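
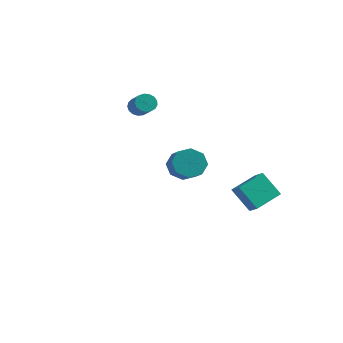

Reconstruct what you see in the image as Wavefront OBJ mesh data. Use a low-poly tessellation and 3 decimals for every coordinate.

v -3.43 3.28 1.953
v -3.074 3.144 1.402
v -2.214 2.424 2.135
v -2.57 2.56 2.687
v -2.943 3.414 1.514
v -2.083 2.695 2.247
v -2.923 3.654 1.726
v -2.063 2.934 2.459
v -3.02 3.808 1.99
v -2.159 3.088 2.723
v -3.21 3.841 2.246
v -2.35 3.121 2.979
v -3.451 3.745 2.435
v -2.591 3.026 3.168
v -3.687 3.543 2.513
v -2.827 2.823 3.247
v -3.864 3.281 2.464
v -3.004 2.561 3.197
v -3.942 3.018 2.297
v -3.082 2.298 3.03
v -3.903 2.815 2.052
v -3.042 2.095 2.785
v -3.755 2.719 1.784
v -2.895 1.999 2.517
v -3.533 2.751 1.555
v -2.672 2.031 2.288
v -3.287 2.905 1.417
v -2.427 2.185 2.15
v 2.767 2.438 -3.052
v 3.394 2.034 -2.565
v 3.452 4.158 -2.508
v 4.079 3.755 -2.021
v 3.881 2.445 -4.479
v 4.508 2.042 -3.992
v 4.566 4.166 -3.935
v 5.193 3.762 -3.448
v 2.474 -3.04 1.054
v 3.243 -2.461 0.867
v 3.934 -3.18 1.479
v 3.166 -3.76 1.666
v 2.885 -2.269 1.498
v 3.576 -2.988 2.109
v 2.287 -2.528 1.868
v 2.978 -3.247 2.48
v 1.798 -3.088 1.762
v 2.489 -3.807 2.374
v 1.706 -3.62 1.241
v 2.397 -4.339 1.853
v 2.064 -3.812 0.611
v 2.755 -4.531 1.222
v 2.662 -3.553 0.24
v 3.353 -4.272 0.852
v 3.151 -2.993 0.346
v 3.842 -3.712 0.958
f 2 1 5
f 2 5 3
f 3 5 6
f 3 6 4
f 5 1 7
f 5 7 6
f 6 7 8
f 6 8 4
f 7 1 9
f 7 9 8
f 8 9 10
f 8 10 4
f 9 1 11
f 9 11 10
f 10 11 12
f 10 12 4
f 11 1 13
f 11 13 12
f 12 13 14
f 12 14 4
f 13 1 15
f 13 15 14
f 14 15 16
f 14 16 4
f 15 1 17
f 15 17 16
f 16 17 18
f 16 18 4
f 17 1 19
f 17 19 18
f 18 19 20
f 18 20 4
f 19 1 21
f 19 21 20
f 20 21 22
f 20 22 4
f 21 1 23
f 21 23 22
f 22 23 24
f 22 24 4
f 23 1 25
f 23 25 24
f 24 25 26
f 24 26 4
f 25 1 27
f 25 27 26
f 26 27 28
f 26 28 4
f 27 1 2
f 27 2 28
f 28 2 3
f 28 3 4
f 30 32 29
f 33 30 29
f 29 32 31
f 31 33 29
f 30 36 32
f 34 30 33
f 34 36 30
f 32 36 31
f 35 33 31
f 31 36 35
f 35 34 33
f 36 34 35
f 38 37 41
f 38 41 39
f 39 41 42
f 39 42 40
f 41 37 43
f 41 43 42
f 42 43 44
f 42 44 40
f 43 37 45
f 43 45 44
f 44 45 46
f 44 46 40
f 45 37 47
f 45 47 46
f 46 47 48
f 46 48 40
f 47 37 49
f 47 49 48
f 48 49 50
f 48 50 40
f 49 37 51
f 49 51 50
f 50 51 52
f 50 52 40
f 51 37 53
f 51 53 52
f 52 53 54
f 52 54 40
f 53 37 38
f 53 38 54
f 54 38 39
f 54 39 40



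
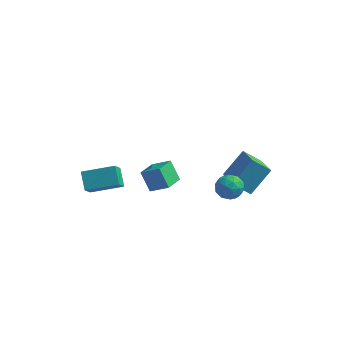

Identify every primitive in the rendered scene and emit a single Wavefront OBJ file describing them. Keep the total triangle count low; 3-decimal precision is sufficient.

v -3.423 -2.191 -2.441
v -3.279 -3.181 -1.42
v -3.916 -1.497 -1.699
v -3.772 -2.487 -0.677
v -1.868 -1.533 -2.023
v -1.724 -2.523 -1.001
v -2.361 -0.839 -1.28
v -2.217 -1.829 -0.259
v 3.301 1.217 -3.081
v 3.61 0.936 -2.4
v 2.13 0.804 -2.72
v 2.439 0.523 -2.039
v 2.396 1.311 -2.163
v 3.119 1.567 -2.386
v 2.621 0.173 -2.734
v 3.344 0.429 -2.957
v 3.19 0.291 -2.185
v 3.05 0.995 -1.832
v 2.69 0.745 -3.288
v 2.55 1.449 -2.935
v 3.558 1.113 -2.772
v 2.182 0.627 -2.348
v 2.156 1.09 -2.421
v 2.338 0.926 -2.02
v 3.27 1.483 -2.764
v 3.451 1.318 -2.364
v 2.738 1.539 -2.224
v 2.289 0.422 -2.756
v 2.47 0.257 -2.356
v 3.402 0.814 -3.1
v 3.584 0.65 -2.699
v 3.002 0.201 -2.896
v 3.493 0.569 -2.246
v 2.805 0.326 -2.033
v 2.912 0.12 -2.442
v 3.337 0.27 -2.573
v 3.411 0.982 -2.038
v 2.723 0.739 -1.826
v 2.697 1.203 -1.899
v 3.123 1.353 -2.03
v 3.164 0.603 -1.912
v 3.017 1.001 -3.294
v 2.329 0.758 -3.082
v 2.617 0.387 -3.09
v 3.043 0.537 -3.221
v 2.935 1.414 -3.087
v 2.247 1.171 -2.874
v 2.403 1.47 -2.547
v 2.828 1.62 -2.678
v 2.576 1.137 -3.208
v -0.09 -3.669 1.372
v 0.866 -3.643 1.936
v 0.037 -2.518 1.102
v 0.993 -2.491 1.665
v 0.507 -3.969 0.375
v 1.463 -3.942 0.938
v 0.634 -2.817 0.104
v 1.59 -2.791 0.668
v 1.846 2.804 -3.438
v 2.528 3.904 -2.201
v 2.78 3.045 -4.168
v 3.462 4.145 -2.931
v 2.878 1.255 -2.629
v 3.56 2.355 -1.392
v 3.812 1.496 -3.359
v 4.494 2.596 -2.122
f 2 4 1
f 5 2 1
f 1 4 3
f 3 5 1
f 2 8 4
f 6 2 5
f 6 8 2
f 4 8 3
f 7 5 3
f 3 8 7
f 7 6 5
f 8 6 7
f 9 46 25
f 46 20 49
f 25 49 14
f 46 49 25
f 9 25 21
f 25 14 26
f 21 26 10
f 25 26 21
f 9 21 30
f 21 10 31
f 30 31 16
f 21 31 30
f 9 30 42
f 30 16 45
f 42 45 19
f 30 45 42
f 9 42 46
f 42 19 50
f 46 50 20
f 42 50 46
f 10 26 37
f 26 14 40
f 37 40 18
f 26 40 37
f 14 49 27
f 49 20 48
f 27 48 13
f 49 48 27
f 20 50 47
f 50 19 43
f 47 43 11
f 50 43 47
f 19 45 44
f 45 16 32
f 44 32 15
f 45 32 44
f 16 31 36
f 31 10 33
f 36 33 17
f 31 33 36
f 12 38 24
f 38 18 39
f 24 39 13
f 38 39 24
f 12 24 22
f 24 13 23
f 22 23 11
f 24 23 22
f 12 22 29
f 22 11 28
f 29 28 15
f 22 28 29
f 12 29 34
f 29 15 35
f 34 35 17
f 29 35 34
f 12 34 38
f 34 17 41
f 38 41 18
f 34 41 38
f 13 39 27
f 39 18 40
f 27 40 14
f 39 40 27
f 11 23 47
f 23 13 48
f 47 48 20
f 23 48 47
f 15 28 44
f 28 11 43
f 44 43 19
f 28 43 44
f 17 35 36
f 35 15 32
f 36 32 16
f 35 32 36
f 18 41 37
f 41 17 33
f 37 33 10
f 41 33 37
f 52 54 51
f 55 52 51
f 51 54 53
f 53 55 51
f 52 58 54
f 56 52 55
f 56 58 52
f 54 58 53
f 57 55 53
f 53 58 57
f 57 56 55
f 58 56 57
f 60 62 59
f 63 60 59
f 59 62 61
f 61 63 59
f 60 66 62
f 64 60 63
f 64 66 60
f 62 66 61
f 65 63 61
f 61 66 65
f 65 64 63
f 66 64 65



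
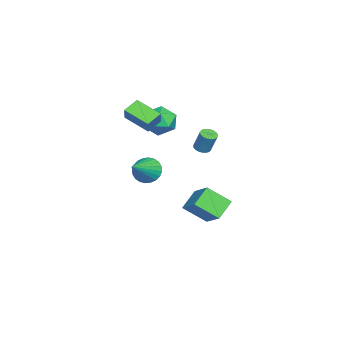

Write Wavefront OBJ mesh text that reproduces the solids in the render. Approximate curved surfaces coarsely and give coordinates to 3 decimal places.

v -2.746 -2.345 1.082
v -1.752 -2.543 1.683
v -3.488 -3.957 1.777
v -2.494 -4.155 2.378
v -3.202 -3.266 2.687
v -2.743 -2.27 2.257
v -2.497 -4.23 1.203
v -2.038 -3.234 0.773
v -1.599 -3.709 1.757
v -2.034 -3.112 2.674
v -3.206 -3.388 0.786
v -3.641 -2.791 1.703
v 1.089 -0.021 1.579
v 1.593 -0.171 1.512
v 1.895 0.272 2.794
v 1.391 0.421 2.861
v 1.597 0.037 1.439
v 1.899 0.48 2.721
v 1.513 0.235 1.39
v 1.815 0.678 2.673
v 1.355 0.389 1.374
v 1.657 0.831 2.657
v 1.152 0.471 1.394
v 1.454 0.914 2.676
v 0.938 0.469 1.445
v 1.24 0.912 2.728
v 0.75 0.381 1.52
v 1.052 0.824 2.802
v 0.62 0.224 1.604
v 0.922 0.667 2.887
v 0.572 0.025 1.685
v 0.874 0.468 2.967
v 0.613 -0.183 1.747
v 0.915 0.26 3.029
v 0.736 -0.362 1.78
v 1.038 0.081 3.062
v 0.921 -0.483 1.778
v 1.223 -0.04 3.06
v 1.134 -0.524 1.742
v 1.436 -0.081 3.024
v 1.34 -0.478 1.677
v 1.642 -0.035 2.96
v 1.502 -0.353 1.596
v 1.804 0.09 2.878
v -1.377 -0.893 -3.387
v -0.097 0.069 -2.309
v -1.533 0.548 -4.487
v -0.254 1.51 -3.41
v -0.246 -1.43 -4.25
v 1.033 -0.468 -3.173
v -0.403 0.011 -5.351
v 0.877 0.973 -4.273
v -0.251 -4.844 2.957
v -1.071 -4.257 3.468
v 0.413 -3.31 2.262
v -0.407 -2.724 2.773
v 0.407 -4.716 3.867
v -0.413 -4.13 4.378
v 1.071 -3.183 3.172
v 0.251 -2.596 3.683
v 2.776 -2.891 0.294
v 3.158 -3.258 -0.47
v 4.524 -3.389 1.406
v 3.271 -2.914 -0.493
v 3.308 -2.566 -0.396
v 3.264 -2.268 -0.194
v 3.146 -2.065 0.083
v 2.972 -1.987 0.391
v 2.768 -2.047 0.685
v 2.565 -2.236 0.919
v 2.394 -2.524 1.059
v 2.282 -2.869 1.081
v 2.245 -3.216 0.984
v 2.288 -3.514 0.782
v 2.406 -3.718 0.506
v 2.581 -3.795 0.197
v 2.785 -3.735 -0.097
v 2.988 -3.546 -0.331
f 1 12 6
f 1 6 2
f 1 2 8
f 1 8 11
f 1 11 12
f 2 6 10
f 6 12 5
f 12 11 3
f 11 8 7
f 8 2 9
f 4 10 5
f 4 5 3
f 4 3 7
f 4 7 9
f 4 9 10
f 5 10 6
f 3 5 12
f 7 3 11
f 9 7 8
f 10 9 2
f 14 13 17
f 14 17 15
f 15 17 18
f 15 18 16
f 17 13 19
f 17 19 18
f 18 19 20
f 18 20 16
f 19 13 21
f 19 21 20
f 20 21 22
f 20 22 16
f 21 13 23
f 21 23 22
f 22 23 24
f 22 24 16
f 23 13 25
f 23 25 24
f 24 25 26
f 24 26 16
f 25 13 27
f 25 27 26
f 26 27 28
f 26 28 16
f 27 13 29
f 27 29 28
f 28 29 30
f 28 30 16
f 29 13 31
f 29 31 30
f 30 31 32
f 30 32 16
f 31 13 33
f 31 33 32
f 32 33 34
f 32 34 16
f 33 13 35
f 33 35 34
f 34 35 36
f 34 36 16
f 35 13 37
f 35 37 36
f 36 37 38
f 36 38 16
f 37 13 39
f 37 39 38
f 38 39 40
f 38 40 16
f 39 13 41
f 39 41 40
f 40 41 42
f 40 42 16
f 41 13 43
f 41 43 42
f 42 43 44
f 42 44 16
f 43 13 14
f 43 14 44
f 44 14 15
f 44 15 16
f 46 48 45
f 49 46 45
f 45 48 47
f 47 49 45
f 46 52 48
f 50 46 49
f 50 52 46
f 48 52 47
f 51 49 47
f 47 52 51
f 51 50 49
f 52 50 51
f 54 56 53
f 57 54 53
f 53 56 55
f 55 57 53
f 54 60 56
f 58 54 57
f 58 60 54
f 56 60 55
f 59 57 55
f 55 60 59
f 59 58 57
f 60 58 59
f 62 61 64
f 62 64 63
f 64 61 65
f 64 65 63
f 65 61 66
f 65 66 63
f 66 61 67
f 66 67 63
f 67 61 68
f 67 68 63
f 68 61 69
f 68 69 63
f 69 61 70
f 69 70 63
f 70 61 71
f 70 71 63
f 71 61 72
f 71 72 63
f 72 61 73
f 72 73 63
f 73 61 74
f 73 74 63
f 74 61 75
f 74 75 63
f 75 61 76
f 75 76 63
f 76 61 77
f 76 77 63
f 77 61 78
f 77 78 63
f 78 61 62
f 78 62 63



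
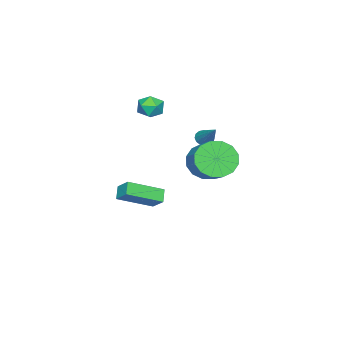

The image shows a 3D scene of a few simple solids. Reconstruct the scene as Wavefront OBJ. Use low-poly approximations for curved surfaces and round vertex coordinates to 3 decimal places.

v -4.109 -1.905 -3.85
v -2.682 -3.159 -3.002
v -3.826 -1.132 -3.183
v -2.399 -2.386 -2.335
v -3.541 -1.634 -4.405
v -2.114 -2.888 -3.557
v -3.258 -0.861 -3.738
v -1.831 -2.115 -2.89
v -3.55 -1.211 2.639
v -2.971 -0.708 2.599
v -2.829 -1.992 3.281
v -2.25 -1.489 3.241
v -2.867 -1.331 3.669
v -3.313 -0.848 3.272
v -2.487 -1.852 2.608
v -2.933 -1.369 2.211
v -2.314 -1.104 2.58
v -2.549 -0.782 3.236
v -3.251 -1.918 2.644
v -3.486 -1.596 3.3
v -1.884 2.472 0.6
v -1.219 2.567 -0.27
v -0.29 3.564 0.549
v -0.956 3.468 1.42
v -1.605 2.98 -0.334
v -0.676 3.977 0.485
v -2.067 3.257 -0.148
v -1.138 4.254 0.671
v -2.479 3.323 0.239
v -1.55 4.32 1.058
v -2.732 3.162 0.722
v -1.804 4.158 1.542
v -2.758 2.815 1.173
v -1.829 3.812 1.993
v -2.55 2.376 1.471
v -1.621 3.373 2.29
v -2.164 1.963 1.535
v -1.235 2.96 2.354
v -1.702 1.686 1.349
v -0.773 2.683 2.168
v -1.29 1.62 0.962
v -0.361 2.617 1.781
v -1.036 1.782 0.478
v -0.108 2.778 1.298
v -1.011 2.128 0.027
v -0.082 3.125 0.847
v -3.419 1.391 1.26
v -3.071 1.039 1.334
v -2.541 2.509 2.46
v -2.983 1.181 1.136
v -3.011 1.379 0.972
v -3.148 1.58 0.885
v -3.359 1.731 0.899
v -3.585 1.79 1.009
v -3.767 1.743 1.187
v -3.856 1.601 1.385
v -3.828 1.403 1.549
v -3.69 1.201 1.636
v -3.48 1.051 1.622
v -3.253 0.992 1.511
f 2 4 1
f 5 2 1
f 1 4 3
f 3 5 1
f 2 8 4
f 6 2 5
f 6 8 2
f 4 8 3
f 7 5 3
f 3 8 7
f 7 6 5
f 8 6 7
f 9 20 14
f 9 14 10
f 9 10 16
f 9 16 19
f 9 19 20
f 10 14 18
f 14 20 13
f 20 19 11
f 19 16 15
f 16 10 17
f 12 18 13
f 12 13 11
f 12 11 15
f 12 15 17
f 12 17 18
f 13 18 14
f 11 13 20
f 15 11 19
f 17 15 16
f 18 17 10
f 22 21 25
f 22 25 23
f 23 25 26
f 23 26 24
f 25 21 27
f 25 27 26
f 26 27 28
f 26 28 24
f 27 21 29
f 27 29 28
f 28 29 30
f 28 30 24
f 29 21 31
f 29 31 30
f 30 31 32
f 30 32 24
f 31 21 33
f 31 33 32
f 32 33 34
f 32 34 24
f 33 21 35
f 33 35 34
f 34 35 36
f 34 36 24
f 35 21 37
f 35 37 36
f 36 37 38
f 36 38 24
f 37 21 39
f 37 39 38
f 38 39 40
f 38 40 24
f 39 21 41
f 39 41 40
f 40 41 42
f 40 42 24
f 41 21 43
f 41 43 42
f 42 43 44
f 42 44 24
f 43 21 45
f 43 45 44
f 44 45 46
f 44 46 24
f 45 21 22
f 45 22 46
f 46 22 23
f 46 23 24
f 48 47 50
f 48 50 49
f 50 47 51
f 50 51 49
f 51 47 52
f 51 52 49
f 52 47 53
f 52 53 49
f 53 47 54
f 53 54 49
f 54 47 55
f 54 55 49
f 55 47 56
f 55 56 49
f 56 47 57
f 56 57 49
f 57 47 58
f 57 58 49
f 58 47 59
f 58 59 49
f 59 47 60
f 59 60 49
f 60 47 48
f 60 48 49



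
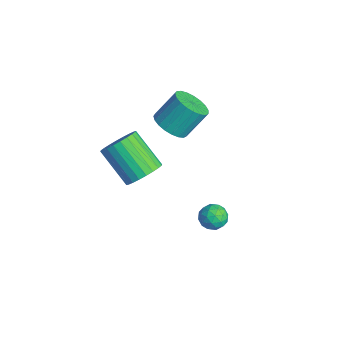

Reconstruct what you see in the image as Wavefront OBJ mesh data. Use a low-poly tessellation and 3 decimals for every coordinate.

v 1.138 0.125 -3.515
v 1.725 0.213 -3.302
v 1.055 -0.713 -2.938
v 1.642 -0.625 -2.725
v 1.182 -0.226 -2.558
v 1.234 0.292 -2.914
v 1.546 -0.792 -3.326
v 1.598 -0.274 -3.682
v 1.977 -0.353 -3.185
v 1.753 -0.004 -2.71
v 1.027 -0.496 -3.53
v 0.803 -0.147 -3.055
v 1.439 0.243 -3.459
v 1.341 -0.743 -2.781
v 1.071 -0.508 -2.683
v 1.416 -0.457 -2.557
v 1.15 0.289 -3.231
v 1.495 0.34 -3.106
v 1.176 0.082 -2.668
v 1.285 -0.84 -3.134
v 1.63 -0.789 -3.009
v 1.364 -0.043 -3.683
v 1.709 0.008 -3.557
v 1.604 -0.582 -3.572
v 1.932 -0.039 -3.265
v 1.883 -0.531 -2.926
v 1.827 -0.629 -3.279
v 1.858 -0.325 -3.489
v 1.8 0.167 -2.986
v 1.751 -0.326 -2.647
v 1.481 -0.092 -2.548
v 1.511 0.213 -2.758
v 1.948 -0.166 -2.917
v 1.029 -0.174 -3.593
v 0.98 -0.667 -3.254
v 1.269 -0.713 -3.482
v 1.299 -0.408 -3.692
v 0.897 0.031 -3.314
v 0.848 -0.461 -2.975
v 0.922 -0.175 -2.751
v 0.953 0.129 -2.961
v 0.832 -0.334 -3.323
v -2.456 -1.647 -3.521
v -1.927 -1.462 -2.856
v -3.274 -2.068 -1.614
v -3.804 -2.253 -2.279
v -2.092 -1.168 -2.892
v -3.44 -1.774 -1.651
v -2.313 -0.947 -3.025
v -3.661 -1.553 -1.783
v -2.556 -0.833 -3.232
v -3.904 -1.438 -1.99
v -2.784 -0.842 -3.484
v -4.131 -1.448 -2.242
v -2.962 -0.974 -3.741
v -4.309 -1.58 -2.499
v -3.062 -1.209 -3.965
v -4.41 -1.814 -2.723
v -3.071 -1.51 -4.121
v -4.419 -2.116 -2.879
v -2.986 -1.832 -4.186
v -4.333 -2.438 -2.944
v -2.82 -2.126 -4.149
v -4.168 -2.732 -2.908
v -2.599 -2.347 -4.017
v -3.947 -2.953 -2.775
v -2.356 -2.462 -3.81
v -3.704 -3.067 -2.568
v -2.129 -2.452 -3.558
v -3.476 -3.058 -2.316
v -1.951 -2.32 -3.301
v -3.298 -2.926 -2.059
v -1.85 -2.086 -3.077
v -3.198 -2.691 -1.835
v -1.841 -1.784 -2.921
v -3.189 -2.39 -1.679
v -3.885 0.061 -2.15
v -3.334 0.562 -2.561
v -3.325 1.519 -1.38
v -3.875 1.019 -0.97
v -3.645 0.694 -2.665
v -3.636 1.651 -1.485
v -3.997 0.716 -2.68
v -3.988 1.673 -1.5
v -4.33 0.625 -2.604
v -4.321 1.583 -1.423
v -4.586 0.437 -2.449
v -4.577 1.394 -1.269
v -4.721 0.184 -2.243
v -4.711 1.141 -1.062
v -4.711 -0.091 -2.02
v -4.701 0.866 -0.84
v -4.558 -0.339 -1.82
v -4.549 0.618 -0.64
v -4.289 -0.518 -1.677
v -4.279 0.439 -0.497
v -3.95 -0.597 -1.616
v -3.94 0.361 -0.436
v -3.599 -0.562 -1.647
v -3.59 0.396 -0.467
v -3.298 -0.419 -1.766
v -3.289 0.538 -0.585
v -3.099 -0.193 -1.95
v -3.089 0.764 -0.77
v -3.035 0.077 -2.17
v -3.026 1.034 -0.989
v -3.118 0.344 -2.386
v -3.109 1.301 -1.205
f 1 38 17
f 38 12 41
f 17 41 6
f 38 41 17
f 1 17 13
f 17 6 18
f 13 18 2
f 17 18 13
f 1 13 22
f 13 2 23
f 22 23 8
f 13 23 22
f 1 22 34
f 22 8 37
f 34 37 11
f 22 37 34
f 1 34 38
f 34 11 42
f 38 42 12
f 34 42 38
f 2 18 29
f 18 6 32
f 29 32 10
f 18 32 29
f 6 41 19
f 41 12 40
f 19 40 5
f 41 40 19
f 12 42 39
f 42 11 35
f 39 35 3
f 42 35 39
f 11 37 36
f 37 8 24
f 36 24 7
f 37 24 36
f 8 23 28
f 23 2 25
f 28 25 9
f 23 25 28
f 4 30 16
f 30 10 31
f 16 31 5
f 30 31 16
f 4 16 14
f 16 5 15
f 14 15 3
f 16 15 14
f 4 14 21
f 14 3 20
f 21 20 7
f 14 20 21
f 4 21 26
f 21 7 27
f 26 27 9
f 21 27 26
f 4 26 30
f 26 9 33
f 30 33 10
f 26 33 30
f 5 31 19
f 31 10 32
f 19 32 6
f 31 32 19
f 3 15 39
f 15 5 40
f 39 40 12
f 15 40 39
f 7 20 36
f 20 3 35
f 36 35 11
f 20 35 36
f 9 27 28
f 27 7 24
f 28 24 8
f 27 24 28
f 10 33 29
f 33 9 25
f 29 25 2
f 33 25 29
f 44 43 47
f 44 47 45
f 45 47 48
f 45 48 46
f 47 43 49
f 47 49 48
f 48 49 50
f 48 50 46
f 49 43 51
f 49 51 50
f 50 51 52
f 50 52 46
f 51 43 53
f 51 53 52
f 52 53 54
f 52 54 46
f 53 43 55
f 53 55 54
f 54 55 56
f 54 56 46
f 55 43 57
f 55 57 56
f 56 57 58
f 56 58 46
f 57 43 59
f 57 59 58
f 58 59 60
f 58 60 46
f 59 43 61
f 59 61 60
f 60 61 62
f 60 62 46
f 61 43 63
f 61 63 62
f 62 63 64
f 62 64 46
f 63 43 65
f 63 65 64
f 64 65 66
f 64 66 46
f 65 43 67
f 65 67 66
f 66 67 68
f 66 68 46
f 67 43 69
f 67 69 68
f 68 69 70
f 68 70 46
f 69 43 71
f 69 71 70
f 70 71 72
f 70 72 46
f 71 43 73
f 71 73 72
f 72 73 74
f 72 74 46
f 73 43 75
f 73 75 74
f 74 75 76
f 74 76 46
f 75 43 44
f 75 44 76
f 76 44 45
f 76 45 46
f 78 77 81
f 78 81 79
f 79 81 82
f 79 82 80
f 81 77 83
f 81 83 82
f 82 83 84
f 82 84 80
f 83 77 85
f 83 85 84
f 84 85 86
f 84 86 80
f 85 77 87
f 85 87 86
f 86 87 88
f 86 88 80
f 87 77 89
f 87 89 88
f 88 89 90
f 88 90 80
f 89 77 91
f 89 91 90
f 90 91 92
f 90 92 80
f 91 77 93
f 91 93 92
f 92 93 94
f 92 94 80
f 93 77 95
f 93 95 94
f 94 95 96
f 94 96 80
f 95 77 97
f 95 97 96
f 96 97 98
f 96 98 80
f 97 77 99
f 97 99 98
f 98 99 100
f 98 100 80
f 99 77 101
f 99 101 100
f 100 101 102
f 100 102 80
f 101 77 103
f 101 103 102
f 102 103 104
f 102 104 80
f 103 77 105
f 103 105 104
f 104 105 106
f 104 106 80
f 105 77 107
f 105 107 106
f 106 107 108
f 106 108 80
f 107 77 78
f 107 78 108
f 108 78 79
f 108 79 80



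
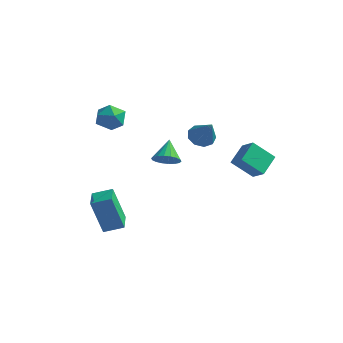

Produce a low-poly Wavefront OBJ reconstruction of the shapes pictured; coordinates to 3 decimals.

v 2.647 1.01 -0.713
v 3.412 0.689 -0.137
v 2.662 2.198 -0.072
v 3.427 1.877 0.505
v 3.633 1.543 -1.725
v 4.398 1.222 -1.148
v 3.648 2.731 -1.083
v 4.413 2.41 -0.507
v 0.138 2.545 -0.209
v 0.774 2.564 -0.642
v 1.082 1.915 1.149
v 0.714 3.022 -0.389
v 0.385 3.257 -0.051
v -0.06 3.158 0.213
v -0.413 2.772 0.279
v -0.508 2.28 0.117
v -0.301 1.912 -0.197
v 0.111 1.84 -0.517
v 0.535 2.097 -0.693
v -2.032 -3.508 -4.812
v -2.628 -3.714 -2.84
v -2.699 -2.314 -4.889
v -3.295 -2.52 -2.917
v -1.125 -2.98 -4.483
v -1.721 -3.186 -2.511
v -1.792 -1.786 -4.56
v -2.388 -1.992 -2.588
v -0.963 0.863 -1.472
v -0.297 0.762 -1.098
v -1.337 1.817 -0.548
v -0.222 1.009 -1.323
v -0.293 1.228 -1.577
v -0.497 1.373 -1.811
v -0.793 1.418 -1.977
v -1.123 1.353 -2.043
v -1.421 1.191 -1.997
v -1.628 0.963 -1.846
v -1.704 0.716 -1.621
v -1.633 0.498 -1.366
v -1.429 0.352 -1.133
v -1.132 0.307 -0.966
v -0.803 0.372 -0.9
v -0.505 0.535 -0.947
v -2.812 -0.218 1.424
v -2.361 -0.984 1.518
v -3.939 -0.796 2.122
v -3.488 -1.562 2.216
v -3.229 -0.833 2.664
v -2.533 -0.476 2.233
v -3.767 -1.304 1.407
v -3.071 -0.947 0.976
v -2.952 -1.655 1.507
v -2.619 -1.364 2.284
v -3.681 -0.416 1.356
v -3.348 -0.125 2.133
f 2 4 1
f 5 2 1
f 1 4 3
f 3 5 1
f 2 8 4
f 6 2 5
f 6 8 2
f 4 8 3
f 7 5 3
f 3 8 7
f 7 6 5
f 8 6 7
f 10 9 12
f 10 12 11
f 12 9 13
f 12 13 11
f 13 9 14
f 13 14 11
f 14 9 15
f 14 15 11
f 15 9 16
f 15 16 11
f 16 9 17
f 16 17 11
f 17 9 18
f 17 18 11
f 18 9 19
f 18 19 11
f 19 9 10
f 19 10 11
f 21 23 20
f 24 21 20
f 20 23 22
f 22 24 20
f 21 27 23
f 25 21 24
f 25 27 21
f 23 27 22
f 26 24 22
f 22 27 26
f 26 25 24
f 27 25 26
f 29 28 31
f 29 31 30
f 31 28 32
f 31 32 30
f 32 28 33
f 32 33 30
f 33 28 34
f 33 34 30
f 34 28 35
f 34 35 30
f 35 28 36
f 35 36 30
f 36 28 37
f 36 37 30
f 37 28 38
f 37 38 30
f 38 28 39
f 38 39 30
f 39 28 40
f 39 40 30
f 40 28 41
f 40 41 30
f 41 28 42
f 41 42 30
f 42 28 43
f 42 43 30
f 43 28 29
f 43 29 30
f 44 55 49
f 44 49 45
f 44 45 51
f 44 51 54
f 44 54 55
f 45 49 53
f 49 55 48
f 55 54 46
f 54 51 50
f 51 45 52
f 47 53 48
f 47 48 46
f 47 46 50
f 47 50 52
f 47 52 53
f 48 53 49
f 46 48 55
f 50 46 54
f 52 50 51
f 53 52 45



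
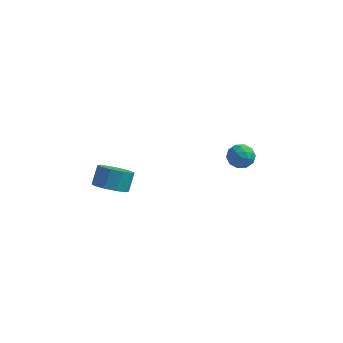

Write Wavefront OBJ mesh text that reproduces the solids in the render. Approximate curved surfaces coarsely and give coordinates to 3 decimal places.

v 3.657 3.205 -0.973
v 3.971 2.899 -0.268
v 2.449 3.301 -0.392
v 2.763 2.995 0.313
v 2.984 3.752 0.054
v 3.731 3.693 -0.304
v 2.689 2.507 -0.356
v 3.436 2.448 -0.714
v 3.373 2.467 0.114
v 3.556 3.237 0.367
v 2.864 2.963 -1.027
v 3.047 3.733 -0.774
v 3.92 3.044 -0.671
v 2.5 3.156 0.011
v 2.63 3.602 -0.141
v 2.815 3.422 0.274
v 3.779 3.511 -0.693
v 3.964 3.33 -0.278
v 3.384 3.832 -0.089
v 2.456 2.87 -0.382
v 2.641 2.689 0.033
v 3.605 2.778 -0.934
v 3.79 2.598 -0.519
v 3.036 2.368 -0.571
v 3.753 2.61 -0.032
v 3.043 2.666 0.309
v 2.999 2.379 -0.084
v 3.438 2.345 -0.295
v 3.861 3.062 0.116
v 3.15 3.119 0.458
v 3.28 3.564 0.306
v 3.719 3.529 0.095
v 3.509 2.808 0.341
v 3.27 3.081 -1.118
v 2.559 3.138 -0.776
v 2.701 2.671 -0.755
v 3.14 2.636 -0.966
v 3.377 3.534 -0.969
v 2.667 3.59 -0.628
v 2.982 3.855 -0.365
v 3.421 3.821 -0.576
v 2.911 3.392 -1.001
v -1.785 -4.084 1.862
v -0.866 -3.918 1.643
v -0.775 -3.189 2.579
v -1.695 -3.356 2.798
v -1.197 -3.515 1.361
v -1.106 -2.786 2.297
v -1.753 -3.329 1.271
v -1.662 -2.6 2.207
v -2.322 -3.432 1.406
v -2.231 -2.703 2.342
v -2.685 -3.784 1.715
v -2.594 -3.055 2.651
v -2.705 -4.251 2.081
v -2.614 -3.522 3.017
v -2.374 -4.654 2.363
v -2.283 -3.925 3.299
v -1.818 -4.84 2.453
v -1.727 -4.111 3.389
v -1.249 -4.737 2.318
v -1.158 -4.008 3.254
v -0.886 -4.385 2.009
v -0.795 -3.656 2.945
f 1 38 17
f 38 12 41
f 17 41 6
f 38 41 17
f 1 17 13
f 17 6 18
f 13 18 2
f 17 18 13
f 1 13 22
f 13 2 23
f 22 23 8
f 13 23 22
f 1 22 34
f 22 8 37
f 34 37 11
f 22 37 34
f 1 34 38
f 34 11 42
f 38 42 12
f 34 42 38
f 2 18 29
f 18 6 32
f 29 32 10
f 18 32 29
f 6 41 19
f 41 12 40
f 19 40 5
f 41 40 19
f 12 42 39
f 42 11 35
f 39 35 3
f 42 35 39
f 11 37 36
f 37 8 24
f 36 24 7
f 37 24 36
f 8 23 28
f 23 2 25
f 28 25 9
f 23 25 28
f 4 30 16
f 30 10 31
f 16 31 5
f 30 31 16
f 4 16 14
f 16 5 15
f 14 15 3
f 16 15 14
f 4 14 21
f 14 3 20
f 21 20 7
f 14 20 21
f 4 21 26
f 21 7 27
f 26 27 9
f 21 27 26
f 4 26 30
f 26 9 33
f 30 33 10
f 26 33 30
f 5 31 19
f 31 10 32
f 19 32 6
f 31 32 19
f 3 15 39
f 15 5 40
f 39 40 12
f 15 40 39
f 7 20 36
f 20 3 35
f 36 35 11
f 20 35 36
f 9 27 28
f 27 7 24
f 28 24 8
f 27 24 28
f 10 33 29
f 33 9 25
f 29 25 2
f 33 25 29
f 44 43 47
f 44 47 45
f 45 47 48
f 45 48 46
f 47 43 49
f 47 49 48
f 48 49 50
f 48 50 46
f 49 43 51
f 49 51 50
f 50 51 52
f 50 52 46
f 51 43 53
f 51 53 52
f 52 53 54
f 52 54 46
f 53 43 55
f 53 55 54
f 54 55 56
f 54 56 46
f 55 43 57
f 55 57 56
f 56 57 58
f 56 58 46
f 57 43 59
f 57 59 58
f 58 59 60
f 58 60 46
f 59 43 61
f 59 61 60
f 60 61 62
f 60 62 46
f 61 43 63
f 61 63 62
f 62 63 64
f 62 64 46
f 63 43 44
f 63 44 64
f 64 44 45
f 64 45 46



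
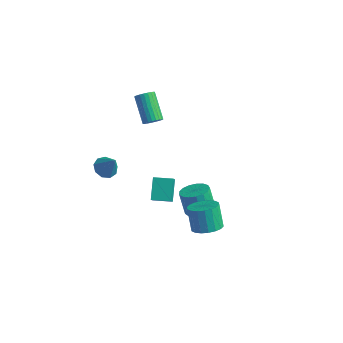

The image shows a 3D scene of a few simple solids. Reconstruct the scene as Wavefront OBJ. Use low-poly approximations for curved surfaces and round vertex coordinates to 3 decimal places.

v -3.341 1.437 0.327
v -2.985 1.955 0.278
v -4.223 2.92 1.485
v -4.579 2.403 1.533
v -3.142 1.987 0.092
v -4.38 2.952 1.298
v -3.329 1.935 -0.059
v -4.567 2.9 1.148
v -3.518 1.808 -0.151
v -4.756 2.773 1.056
v -3.68 1.624 -0.171
v -4.918 2.589 1.036
v -3.791 1.412 -0.114
v -5.028 2.377 1.093
v -3.833 1.204 0.009
v -5.07 2.169 1.216
v -3.8 1.031 0.181
v -5.038 1.996 1.388
v -3.697 0.92 0.375
v -4.935 1.885 1.582
v -3.54 0.888 0.562
v -4.778 1.853 1.768
v -3.353 0.94 0.712
v -4.591 1.905 1.919
v -3.164 1.067 0.804
v -4.402 2.032 2.011
v -3.002 1.251 0.824
v -4.24 2.216 2.031
v -2.892 1.463 0.767
v -4.129 2.428 1.974
v -2.85 1.671 0.644
v -4.087 2.636 1.851
v -2.882 1.844 0.472
v -4.12 2.809 1.679
v -0.119 -3.659 -0.875
v -0.642 -2.628 0.065
v -0.351 -3.141 -1.573
v -0.874 -2.11 -0.633
v 0.934 -3.15 -0.847
v 0.411 -2.119 0.093
v 0.702 -2.632 -1.545
v 0.179 -1.601 -0.605
v -4.193 -2.332 -1.393
v -3.625 -2.699 -1.762
v -3.407 -2.408 -0.107
v -3.545 -2.179 -1.78
v -3.768 -1.73 -1.618
v -4.19 -1.563 -1.35
v -4.613 -1.756 -1.103
v -4.84 -2.218 -0.992
v -4.764 -2.734 -1.068
v -4.421 -3.061 -1.297
v -3.971 -3.048 -1.571
v 3.799 -3.829 -0.986
v 4.592 -3.385 -0.787
v 3.993 -2.907 0.526
v 3.201 -3.351 0.326
v 4.374 -3.098 -0.991
v 3.775 -2.62 0.322
v 4.042 -2.956 -1.194
v 3.444 -2.477 0.119
v 3.663 -2.987 -1.356
v 3.064 -2.508 -0.043
v 3.31 -3.184 -1.444
v 2.712 -2.706 -0.132
v 3.054 -3.51 -1.442
v 2.456 -3.031 -0.13
v 2.946 -3.898 -1.35
v 2.348 -3.42 -0.037
v 3.007 -4.273 -1.186
v 2.408 -3.795 0.127
v 3.225 -4.56 -0.982
v 2.626 -4.082 0.331
v 3.556 -4.703 -0.779
v 2.958 -4.224 0.534
v 3.936 -4.672 -0.617
v 3.337 -4.193 0.696
v 4.288 -4.474 -0.528
v 3.69 -3.996 0.784
v 4.544 -4.149 -0.53
v 3.946 -3.67 0.782
v 4.652 -3.76 -0.623
v 4.054 -3.282 0.69
v 2.093 -1.875 -2.212
v 2.806 -1.348 -2.01
v 2.241 -1.098 -0.665
v 1.527 -1.625 -0.868
v 2.518 -1.071 -2.183
v 1.953 -0.821 -0.838
v 2.132 -0.978 -2.362
v 1.567 -0.728 -1.017
v 1.737 -1.091 -2.507
v 1.172 -0.841 -1.163
v 1.424 -1.383 -2.585
v 0.858 -1.133 -1.24
v 1.263 -1.788 -2.577
v 0.698 -1.538 -1.232
v 1.293 -2.213 -2.486
v 0.728 -1.963 -1.141
v 1.506 -2.56 -2.332
v 0.941 -2.311 -0.987
v 1.853 -2.751 -2.15
v 1.288 -2.501 -0.806
v 2.255 -2.74 -1.983
v 1.69 -2.491 -0.638
v 2.62 -2.532 -1.869
v 2.055 -2.282 -0.524
v 2.864 -2.173 -1.833
v 2.299 -1.923 -0.488
v 2.931 -1.745 -1.884
v 2.366 -1.496 -0.539
f 2 1 5
f 2 5 3
f 3 5 6
f 3 6 4
f 5 1 7
f 5 7 6
f 6 7 8
f 6 8 4
f 7 1 9
f 7 9 8
f 8 9 10
f 8 10 4
f 9 1 11
f 9 11 10
f 10 11 12
f 10 12 4
f 11 1 13
f 11 13 12
f 12 13 14
f 12 14 4
f 13 1 15
f 13 15 14
f 14 15 16
f 14 16 4
f 15 1 17
f 15 17 16
f 16 17 18
f 16 18 4
f 17 1 19
f 17 19 18
f 18 19 20
f 18 20 4
f 19 1 21
f 19 21 20
f 20 21 22
f 20 22 4
f 21 1 23
f 21 23 22
f 22 23 24
f 22 24 4
f 23 1 25
f 23 25 24
f 24 25 26
f 24 26 4
f 25 1 27
f 25 27 26
f 26 27 28
f 26 28 4
f 27 1 29
f 27 29 28
f 28 29 30
f 28 30 4
f 29 1 31
f 29 31 30
f 30 31 32
f 30 32 4
f 31 1 33
f 31 33 32
f 32 33 34
f 32 34 4
f 33 1 2
f 33 2 34
f 34 2 3
f 34 3 4
f 36 38 35
f 39 36 35
f 35 38 37
f 37 39 35
f 36 42 38
f 40 36 39
f 40 42 36
f 38 42 37
f 41 39 37
f 37 42 41
f 41 40 39
f 42 40 41
f 44 43 46
f 44 46 45
f 46 43 47
f 46 47 45
f 47 43 48
f 47 48 45
f 48 43 49
f 48 49 45
f 49 43 50
f 49 50 45
f 50 43 51
f 50 51 45
f 51 43 52
f 51 52 45
f 52 43 53
f 52 53 45
f 53 43 44
f 53 44 45
f 55 54 58
f 55 58 56
f 56 58 59
f 56 59 57
f 58 54 60
f 58 60 59
f 59 60 61
f 59 61 57
f 60 54 62
f 60 62 61
f 61 62 63
f 61 63 57
f 62 54 64
f 62 64 63
f 63 64 65
f 63 65 57
f 64 54 66
f 64 66 65
f 65 66 67
f 65 67 57
f 66 54 68
f 66 68 67
f 67 68 69
f 67 69 57
f 68 54 70
f 68 70 69
f 69 70 71
f 69 71 57
f 70 54 72
f 70 72 71
f 71 72 73
f 71 73 57
f 72 54 74
f 72 74 73
f 73 74 75
f 73 75 57
f 74 54 76
f 74 76 75
f 75 76 77
f 75 77 57
f 76 54 78
f 76 78 77
f 77 78 79
f 77 79 57
f 78 54 80
f 78 80 79
f 79 80 81
f 79 81 57
f 80 54 82
f 80 82 81
f 81 82 83
f 81 83 57
f 82 54 55
f 82 55 83
f 83 55 56
f 83 56 57
f 85 84 88
f 85 88 86
f 86 88 89
f 86 89 87
f 88 84 90
f 88 90 89
f 89 90 91
f 89 91 87
f 90 84 92
f 90 92 91
f 91 92 93
f 91 93 87
f 92 84 94
f 92 94 93
f 93 94 95
f 93 95 87
f 94 84 96
f 94 96 95
f 95 96 97
f 95 97 87
f 96 84 98
f 96 98 97
f 97 98 99
f 97 99 87
f 98 84 100
f 98 100 99
f 99 100 101
f 99 101 87
f 100 84 102
f 100 102 101
f 101 102 103
f 101 103 87
f 102 84 104
f 102 104 103
f 103 104 105
f 103 105 87
f 104 84 106
f 104 106 105
f 105 106 107
f 105 107 87
f 106 84 108
f 106 108 107
f 107 108 109
f 107 109 87
f 108 84 110
f 108 110 109
f 109 110 111
f 109 111 87
f 110 84 85
f 110 85 111
f 111 85 86
f 111 86 87



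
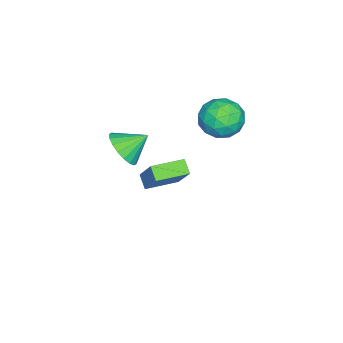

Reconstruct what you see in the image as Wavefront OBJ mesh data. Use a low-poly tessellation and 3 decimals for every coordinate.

v -3.664 1.687 1.725
v -2.742 1.724 2.423
v -3.598 -0.184 1.737
v -2.676 -0.147 2.435
v -3.714 0.177 2.83
v -3.755 1.333 2.822
v -2.585 0.207 1.338
v -2.626 1.363 1.33
v -2.076 0.809 2.184
v -2.774 0.79 3.106
v -3.566 0.75 1.054
v -4.264 0.731 1.976
v -3.209 1.869 2.073
v -3.131 -0.329 2.087
v -3.741 -0.139 2.319
v -3.2 -0.117 2.729
v -3.804 1.64 2.308
v -3.262 1.661 2.718
v -3.834 0.752 2.957
v -3.078 -0.121 1.442
v -2.536 -0.1 1.852
v -3.14 1.657 1.431
v -2.599 1.679 1.841
v -2.506 0.788 1.203
v -2.275 1.354 2.343
v -2.237 0.254 2.35
v -2.183 0.462 1.705
v -2.207 1.142 1.7
v -2.685 1.343 2.885
v -2.647 0.243 2.892
v -3.257 0.433 3.124
v -3.281 1.113 3.119
v -2.294 0.805 2.744
v -3.693 1.297 1.268
v -3.655 0.197 1.275
v -3.059 0.427 1.041
v -3.083 1.107 1.036
v -4.103 1.286 1.81
v -4.065 0.186 1.817
v -4.133 0.398 2.46
v -4.157 1.078 2.455
v -4.046 0.735 1.416
v 0.853 -2.351 2.129
v 1.325 -1.632 1.6
v 0.267 -1.389 2.911
v 0.94 -1.684 1.375
v 0.537 -1.869 1.3
v 0.196 -2.149 1.389
v -0.014 -2.468 1.625
v -0.053 -2.765 1.96
v 0.088 -2.979 2.329
v 0.38 -3.069 2.659
v 0.766 -3.017 2.884
v 1.169 -2.832 2.959
v 1.509 -2.552 2.87
v 1.72 -2.233 2.634
v 1.758 -1.936 2.298
v 1.618 -1.722 1.929
v -4.553 -1.825 -4.445
v -5.049 -2.286 -3.914
v -3.658 -0.904 -2.808
v -4.154 -1.365 -2.278
v -3.366 -3.055 -4.402
v -3.862 -3.516 -3.872
v -2.471 -2.134 -2.766
v -2.967 -2.595 -2.235
f 1 38 17
f 38 12 41
f 17 41 6
f 38 41 17
f 1 17 13
f 17 6 18
f 13 18 2
f 17 18 13
f 1 13 22
f 13 2 23
f 22 23 8
f 13 23 22
f 1 22 34
f 22 8 37
f 34 37 11
f 22 37 34
f 1 34 38
f 34 11 42
f 38 42 12
f 34 42 38
f 2 18 29
f 18 6 32
f 29 32 10
f 18 32 29
f 6 41 19
f 41 12 40
f 19 40 5
f 41 40 19
f 12 42 39
f 42 11 35
f 39 35 3
f 42 35 39
f 11 37 36
f 37 8 24
f 36 24 7
f 37 24 36
f 8 23 28
f 23 2 25
f 28 25 9
f 23 25 28
f 4 30 16
f 30 10 31
f 16 31 5
f 30 31 16
f 4 16 14
f 16 5 15
f 14 15 3
f 16 15 14
f 4 14 21
f 14 3 20
f 21 20 7
f 14 20 21
f 4 21 26
f 21 7 27
f 26 27 9
f 21 27 26
f 4 26 30
f 26 9 33
f 30 33 10
f 26 33 30
f 5 31 19
f 31 10 32
f 19 32 6
f 31 32 19
f 3 15 39
f 15 5 40
f 39 40 12
f 15 40 39
f 7 20 36
f 20 3 35
f 36 35 11
f 20 35 36
f 9 27 28
f 27 7 24
f 28 24 8
f 27 24 28
f 10 33 29
f 33 9 25
f 29 25 2
f 33 25 29
f 44 43 46
f 44 46 45
f 46 43 47
f 46 47 45
f 47 43 48
f 47 48 45
f 48 43 49
f 48 49 45
f 49 43 50
f 49 50 45
f 50 43 51
f 50 51 45
f 51 43 52
f 51 52 45
f 52 43 53
f 52 53 45
f 53 43 54
f 53 54 45
f 54 43 55
f 54 55 45
f 55 43 56
f 55 56 45
f 56 43 57
f 56 57 45
f 57 43 58
f 57 58 45
f 58 43 44
f 58 44 45
f 60 62 59
f 63 60 59
f 59 62 61
f 61 63 59
f 60 66 62
f 64 60 63
f 64 66 60
f 62 66 61
f 65 63 61
f 61 66 65
f 65 64 63
f 66 64 65



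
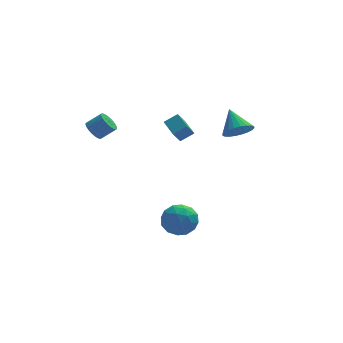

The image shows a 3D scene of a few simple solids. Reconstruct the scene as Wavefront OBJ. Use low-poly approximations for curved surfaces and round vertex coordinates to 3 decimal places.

v -3.514 3.022 2.563
v -3.138 2.794 2.084
v -2.331 2.751 2.738
v -2.706 2.978 3.217
v -3.105 3.044 2.059
v -2.297 3.001 2.712
v -3.133 3.291 2.11
v -2.325 3.248 2.764
v -3.22 3.496 2.231
v -2.412 3.453 2.884
v -3.351 3.63 2.402
v -2.543 3.587 3.056
v -3.507 3.671 2.598
v -2.699 3.627 3.251
v -3.664 3.613 2.788
v -2.856 3.569 3.442
v -3.799 3.465 2.944
v -2.991 3.422 3.598
v -3.889 3.249 3.042
v -3.082 3.206 3.696
v -3.923 2.999 3.068
v -3.115 2.956 3.721
v -3.895 2.752 3.016
v -3.087 2.709 3.67
v -3.808 2.547 2.896
v -3 2.504 3.549
v -3.677 2.413 2.724
v -2.869 2.37 3.378
v -3.521 2.373 2.529
v -2.713 2.329 3.182
v -3.364 2.431 2.338
v -2.556 2.387 2.992
v -3.229 2.578 2.182
v -2.421 2.535 2.836
v 3.755 1.108 2.972
v 4.366 0.797 3.508
v 3.485 2.292 3.968
v 4.549 1.004 3.311
v 4.612 1.227 3.063
v 4.544 1.432 2.801
v 4.356 1.587 2.565
v 4.076 1.67 2.391
v 3.748 1.667 2.306
v 3.42 1.579 2.322
v 3.144 1.419 2.437
v 2.96 1.212 2.633
v 2.898 0.989 2.882
v 2.966 0.784 3.144
v 3.154 0.629 3.38
v 3.433 0.546 3.553
v 3.762 0.549 3.639
v 4.089 0.637 3.623
v 0.609 0.355 2.966
v 0.193 0.089 3.67
v 0.315 1.509 3.227
v -0.101 1.244 3.932
v 1.341 0.436 3.428
v 0.925 0.171 4.133
v 1.047 1.591 3.69
v 0.631 1.325 4.394
v -0.174 -1.983 -1.648
v 0.754 -2.407 -1.654
v -0.554 -2.833 -0.286
v 0.374 -3.257 -0.292
v 0.268 -2.265 -0.083
v 0.503 -1.739 -0.925
v -0.303 -3.501 -1.015
v -0.068 -2.975 -1.857
v 0.674 -3.345 -1.263
v 1.027 -2.581 -0.687
v -0.827 -2.659 -1.253
v -0.474 -1.895 -0.677
v 0.323 -2.12 -1.771
v -0.123 -3.12 -0.169
v -0.185 -2.536 -0.047
v 0.36 -2.786 -0.05
v 0.176 -1.727 -1.342
v 0.721 -1.977 -1.346
v 0.436 -1.893 -0.422
v -0.521 -3.263 -0.594
v 0.024 -3.513 -0.598
v -0.16 -2.454 -1.89
v 0.385 -2.704 -1.893
v -0.236 -3.347 -1.518
v 0.821 -2.921 -1.544
v 0.598 -3.421 -0.744
v 0.2 -3.564 -1.168
v 0.338 -3.255 -1.663
v 1.029 -2.472 -1.206
v 0.806 -2.972 -0.405
v 0.744 -2.388 -0.283
v 0.882 -2.079 -0.777
v 0.982 -3.023 -0.976
v -0.606 -2.268 -1.535
v -0.829 -2.768 -0.734
v -0.682 -3.161 -1.163
v -0.544 -2.852 -1.657
v -0.398 -1.819 -1.196
v -0.621 -2.319 -0.396
v -0.138 -1.985 -0.277
v -0 -1.676 -0.772
v -0.782 -2.217 -0.964
f 2 1 5
f 2 5 3
f 3 5 6
f 3 6 4
f 5 1 7
f 5 7 6
f 6 7 8
f 6 8 4
f 7 1 9
f 7 9 8
f 8 9 10
f 8 10 4
f 9 1 11
f 9 11 10
f 10 11 12
f 10 12 4
f 11 1 13
f 11 13 12
f 12 13 14
f 12 14 4
f 13 1 15
f 13 15 14
f 14 15 16
f 14 16 4
f 15 1 17
f 15 17 16
f 16 17 18
f 16 18 4
f 17 1 19
f 17 19 18
f 18 19 20
f 18 20 4
f 19 1 21
f 19 21 20
f 20 21 22
f 20 22 4
f 21 1 23
f 21 23 22
f 22 23 24
f 22 24 4
f 23 1 25
f 23 25 24
f 24 25 26
f 24 26 4
f 25 1 27
f 25 27 26
f 26 27 28
f 26 28 4
f 27 1 29
f 27 29 28
f 28 29 30
f 28 30 4
f 29 1 31
f 29 31 30
f 30 31 32
f 30 32 4
f 31 1 33
f 31 33 32
f 32 33 34
f 32 34 4
f 33 1 2
f 33 2 34
f 34 2 3
f 34 3 4
f 36 35 38
f 36 38 37
f 38 35 39
f 38 39 37
f 39 35 40
f 39 40 37
f 40 35 41
f 40 41 37
f 41 35 42
f 41 42 37
f 42 35 43
f 42 43 37
f 43 35 44
f 43 44 37
f 44 35 45
f 44 45 37
f 45 35 46
f 45 46 37
f 46 35 47
f 46 47 37
f 47 35 48
f 47 48 37
f 48 35 49
f 48 49 37
f 49 35 50
f 49 50 37
f 50 35 51
f 50 51 37
f 51 35 52
f 51 52 37
f 52 35 36
f 52 36 37
f 54 56 53
f 57 54 53
f 53 56 55
f 55 57 53
f 54 60 56
f 58 54 57
f 58 60 54
f 56 60 55
f 59 57 55
f 55 60 59
f 59 58 57
f 60 58 59
f 61 98 77
f 98 72 101
f 77 101 66
f 98 101 77
f 61 77 73
f 77 66 78
f 73 78 62
f 77 78 73
f 61 73 82
f 73 62 83
f 82 83 68
f 73 83 82
f 61 82 94
f 82 68 97
f 94 97 71
f 82 97 94
f 61 94 98
f 94 71 102
f 98 102 72
f 94 102 98
f 62 78 89
f 78 66 92
f 89 92 70
f 78 92 89
f 66 101 79
f 101 72 100
f 79 100 65
f 101 100 79
f 72 102 99
f 102 71 95
f 99 95 63
f 102 95 99
f 71 97 96
f 97 68 84
f 96 84 67
f 97 84 96
f 68 83 88
f 83 62 85
f 88 85 69
f 83 85 88
f 64 90 76
f 90 70 91
f 76 91 65
f 90 91 76
f 64 76 74
f 76 65 75
f 74 75 63
f 76 75 74
f 64 74 81
f 74 63 80
f 81 80 67
f 74 80 81
f 64 81 86
f 81 67 87
f 86 87 69
f 81 87 86
f 64 86 90
f 86 69 93
f 90 93 70
f 86 93 90
f 65 91 79
f 91 70 92
f 79 92 66
f 91 92 79
f 63 75 99
f 75 65 100
f 99 100 72
f 75 100 99
f 67 80 96
f 80 63 95
f 96 95 71
f 80 95 96
f 69 87 88
f 87 67 84
f 88 84 68
f 87 84 88
f 70 93 89
f 93 69 85
f 89 85 62
f 93 85 89



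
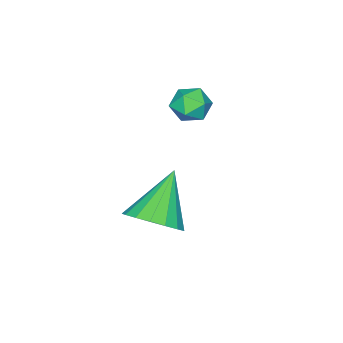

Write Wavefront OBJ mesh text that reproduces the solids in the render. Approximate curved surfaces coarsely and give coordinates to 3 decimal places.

v 1.595 3.081 3.821
v 1.853 3.429 4.403
v 2.607 3.271 3.257
v 2.865 3.619 3.839
v 2.754 2.903 3.865
v 2.129 2.785 4.213
v 2.331 3.915 3.447
v 1.706 3.797 3.795
v 2.308 3.944 4.172
v 2.57 3.318 4.43
v 1.89 3.382 3.23
v 2.152 2.756 3.488
v 4.683 3.82 0.028
v 5.355 3.284 0.559
v 3.317 3.56 1.492
v 5.427 3.738 0.707
v 5.328 4.212 0.699
v 5.082 4.595 0.537
v 4.745 4.801 0.259
v 4.394 4.782 -0.072
v 4.108 4.543 -0.381
v 3.955 4.138 -0.596
v 3.969 3.66 -0.668
v 4.146 3.219 -0.58
v 4.446 2.915 -0.354
v 4.801 2.819 -0.04
v 5.129 2.952 0.29
f 1 12 6
f 1 6 2
f 1 2 8
f 1 8 11
f 1 11 12
f 2 6 10
f 6 12 5
f 12 11 3
f 11 8 7
f 8 2 9
f 4 10 5
f 4 5 3
f 4 3 7
f 4 7 9
f 4 9 10
f 5 10 6
f 3 5 12
f 7 3 11
f 9 7 8
f 10 9 2
f 14 13 16
f 14 16 15
f 16 13 17
f 16 17 15
f 17 13 18
f 17 18 15
f 18 13 19
f 18 19 15
f 19 13 20
f 19 20 15
f 20 13 21
f 20 21 15
f 21 13 22
f 21 22 15
f 22 13 23
f 22 23 15
f 23 13 24
f 23 24 15
f 24 13 25
f 24 25 15
f 25 13 26
f 25 26 15
f 26 13 27
f 26 27 15
f 27 13 14
f 27 14 15



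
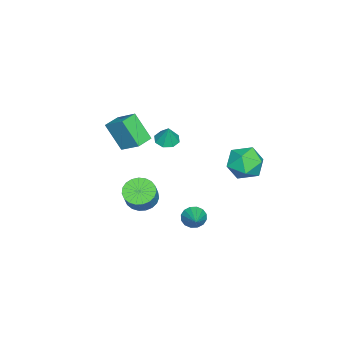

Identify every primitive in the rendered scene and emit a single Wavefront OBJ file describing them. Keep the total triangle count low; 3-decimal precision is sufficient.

v 0.71 -0.558 3.066
v 1.372 -0.563 2.872
v 1.03 -0.362 4.154
v 1.158 -0.081 2.849
v 0.682 0.122 2.952
v 0.222 -0.073 3.123
v 0.048 -0.552 3.26
v 0.262 -1.035 3.284
v 0.738 -1.238 3.18
v 1.198 -1.042 3.01
v -1.489 -2.746 -3.744
v -0.706 -2.665 -4.277
v 0.011 -2.574 -3.208
v -0.771 -2.654 -2.676
v -0.816 -2.288 -4.235
v -0.099 -2.197 -3.166
v -1.043 -1.99 -4.108
v -0.325 -1.899 -3.04
v -1.346 -1.823 -3.918
v -0.629 -1.732 -2.85
v -1.675 -1.815 -3.699
v -0.957 -1.724 -2.63
v -1.971 -1.968 -3.487
v -1.253 -1.877 -2.419
v -2.183 -2.256 -3.319
v -1.466 -2.165 -2.251
v -2.276 -2.628 -3.225
v -1.558 -2.537 -2.157
v -2.232 -3.021 -3.221
v -1.515 -2.93 -2.153
v -2.06 -3.366 -3.307
v -1.343 -3.275 -2.239
v -1.789 -3.604 -3.469
v -1.072 -3.513 -2.401
v -1.467 -3.693 -3.678
v -0.749 -3.602 -2.61
v -1.147 -3.618 -3.899
v -0.43 -3.527 -2.831
v -0.887 -3.393 -4.093
v -0.17 -3.302 -3.025
v -0.731 -3.056 -4.226
v -0.014 -2.965 -3.158
v -0.82 0.457 -4.15
v -0.418 0.067 -4.603
v 0.5 1.003 -3.45
v -0.464 0.396 -4.773
v -0.605 0.741 -4.776
v -0.804 1.01 -4.611
v -1.007 1.13 -4.322
v -1.16 1.07 -3.988
v -1.221 0.846 -3.696
v -1.175 0.518 -3.527
v -1.034 0.173 -3.524
v -0.835 -0.096 -3.689
v -0.632 -0.217 -3.977
v -0.48 -0.157 -4.312
v -3.231 -4.712 1.279
v -2.755 -3.534 2.149
v -2.916 -3.671 -0.303
v -2.441 -2.493 0.566
v -2.219 -5.087 1.234
v -1.744 -3.909 2.103
v -1.905 -4.046 -0.349
v -1.429 -2.868 0.521
v -1.86 3.768 -0.688
v -1.014 3.258 -0.047
v -3.146 2.582 0.067
v -2.3 2.072 0.708
v -2.636 3.175 0.948
v -1.842 3.908 0.481
v -2.318 1.932 -0.461
v -1.524 2.665 -0.928
v -1.297 2.124 0.093
v -1.493 2.891 0.964
v -2.667 2.949 -0.944
v -2.863 3.716 -0.073
f 2 1 4
f 2 4 3
f 4 1 5
f 4 5 3
f 5 1 6
f 5 6 3
f 6 1 7
f 6 7 3
f 7 1 8
f 7 8 3
f 8 1 9
f 8 9 3
f 9 1 10
f 9 10 3
f 10 1 2
f 10 2 3
f 12 11 15
f 12 15 13
f 13 15 16
f 13 16 14
f 15 11 17
f 15 17 16
f 16 17 18
f 16 18 14
f 17 11 19
f 17 19 18
f 18 19 20
f 18 20 14
f 19 11 21
f 19 21 20
f 20 21 22
f 20 22 14
f 21 11 23
f 21 23 22
f 22 23 24
f 22 24 14
f 23 11 25
f 23 25 24
f 24 25 26
f 24 26 14
f 25 11 27
f 25 27 26
f 26 27 28
f 26 28 14
f 27 11 29
f 27 29 28
f 28 29 30
f 28 30 14
f 29 11 31
f 29 31 30
f 30 31 32
f 30 32 14
f 31 11 33
f 31 33 32
f 32 33 34
f 32 34 14
f 33 11 35
f 33 35 34
f 34 35 36
f 34 36 14
f 35 11 37
f 35 37 36
f 36 37 38
f 36 38 14
f 37 11 39
f 37 39 38
f 38 39 40
f 38 40 14
f 39 11 41
f 39 41 40
f 40 41 42
f 40 42 14
f 41 11 12
f 41 12 42
f 42 12 13
f 42 13 14
f 44 43 46
f 44 46 45
f 46 43 47
f 46 47 45
f 47 43 48
f 47 48 45
f 48 43 49
f 48 49 45
f 49 43 50
f 49 50 45
f 50 43 51
f 50 51 45
f 51 43 52
f 51 52 45
f 52 43 53
f 52 53 45
f 53 43 54
f 53 54 45
f 54 43 55
f 54 55 45
f 55 43 56
f 55 56 45
f 56 43 44
f 56 44 45
f 58 60 57
f 61 58 57
f 57 60 59
f 59 61 57
f 58 64 60
f 62 58 61
f 62 64 58
f 60 64 59
f 63 61 59
f 59 64 63
f 63 62 61
f 64 62 63
f 65 76 70
f 65 70 66
f 65 66 72
f 65 72 75
f 65 75 76
f 66 70 74
f 70 76 69
f 76 75 67
f 75 72 71
f 72 66 73
f 68 74 69
f 68 69 67
f 68 67 71
f 68 71 73
f 68 73 74
f 69 74 70
f 67 69 76
f 71 67 75
f 73 71 72
f 74 73 66



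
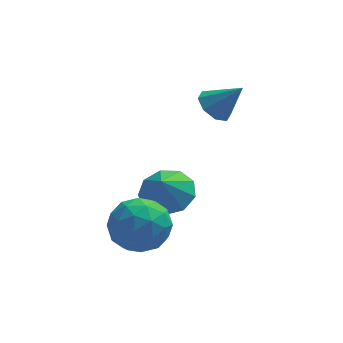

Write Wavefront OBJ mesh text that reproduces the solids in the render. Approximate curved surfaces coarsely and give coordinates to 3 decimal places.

v 2.399 3.334 2.546
v 2.952 3.389 2.087
v 3.281 3.066 3.574
v 2.824 3.871 2.323
v 2.447 4.038 2.689
v 2.043 3.793 2.971
v 1.847 3.279 3.005
v 1.975 2.797 2.77
v 2.352 2.63 2.404
v 2.756 2.875 2.121
v 0.733 2.01 -0.642
v 1.212 2.694 -0.147
v 0.487 1.47 0.342
v 0.574 2.865 -0.212
v 0.011 2.637 -0.479
v -0.214 2.116 -0.822
v 0.004 1.545 -1.081
v 0.564 1.192 -1.134
v 1.203 1.222 -0.958
v 1.622 1.621 -0.633
v 1.626 2.202 -0.313
v -1.072 0.36 -0.688
v -0.128 0.226 -1.244
v -0.512 -0.806 0.544
v 0.432 -0.94 -0.012
v 0.222 0.017 0.495
v -0.124 0.738 -0.266
v -0.516 -1.318 -0.434
v -0.862 -0.597 -1.195
v 0.216 -0.811 -1.087
v 0.672 0.014 -0.513
v -1.312 -0.594 -0.187
v -0.856 0.231 0.387
v -0.649 0.396 -1.074
v 0.009 -0.976 0.374
v -0.115 -0.413 0.672
v 0.44 -0.492 0.345
v -0.647 0.697 -0.499
v -0.092 0.618 -0.826
v 0.113 0.495 0.197
v -0.548 -1.198 0.126
v 0.007 -1.277 -0.201
v -1.08 -0.088 -1.045
v -0.525 -0.167 -1.372
v -0.753 -1.075 -0.897
v 0.108 -0.293 -1.309
v 0.437 -0.979 -0.585
v -0.12 -1.201 -0.833
v -0.323 -0.777 -1.28
v 0.376 0.192 -0.971
v 0.705 -0.494 -0.247
v 0.581 0.069 0.051
v 0.378 0.493 -0.396
v 0.578 -0.417 -0.879
v -1.345 -0.086 -0.453
v -1.016 -0.772 0.271
v -1.018 -1.073 -0.304
v -1.221 -0.649 -0.751
v -1.077 0.399 -0.115
v -0.748 -0.287 0.609
v -0.317 0.197 0.58
v -0.52 0.621 0.133
v -1.218 -0.163 0.179
f 2 1 4
f 2 4 3
f 4 1 5
f 4 5 3
f 5 1 6
f 5 6 3
f 6 1 7
f 6 7 3
f 7 1 8
f 7 8 3
f 8 1 9
f 8 9 3
f 9 1 10
f 9 10 3
f 10 1 2
f 10 2 3
f 12 11 14
f 12 14 13
f 14 11 15
f 14 15 13
f 15 11 16
f 15 16 13
f 16 11 17
f 16 17 13
f 17 11 18
f 17 18 13
f 18 11 19
f 18 19 13
f 19 11 20
f 19 20 13
f 20 11 21
f 20 21 13
f 21 11 12
f 21 12 13
f 22 59 38
f 59 33 62
f 38 62 27
f 59 62 38
f 22 38 34
f 38 27 39
f 34 39 23
f 38 39 34
f 22 34 43
f 34 23 44
f 43 44 29
f 34 44 43
f 22 43 55
f 43 29 58
f 55 58 32
f 43 58 55
f 22 55 59
f 55 32 63
f 59 63 33
f 55 63 59
f 23 39 50
f 39 27 53
f 50 53 31
f 39 53 50
f 27 62 40
f 62 33 61
f 40 61 26
f 62 61 40
f 33 63 60
f 63 32 56
f 60 56 24
f 63 56 60
f 32 58 57
f 58 29 45
f 57 45 28
f 58 45 57
f 29 44 49
f 44 23 46
f 49 46 30
f 44 46 49
f 25 51 37
f 51 31 52
f 37 52 26
f 51 52 37
f 25 37 35
f 37 26 36
f 35 36 24
f 37 36 35
f 25 35 42
f 35 24 41
f 42 41 28
f 35 41 42
f 25 42 47
f 42 28 48
f 47 48 30
f 42 48 47
f 25 47 51
f 47 30 54
f 51 54 31
f 47 54 51
f 26 52 40
f 52 31 53
f 40 53 27
f 52 53 40
f 24 36 60
f 36 26 61
f 60 61 33
f 36 61 60
f 28 41 57
f 41 24 56
f 57 56 32
f 41 56 57
f 30 48 49
f 48 28 45
f 49 45 29
f 48 45 49
f 31 54 50
f 54 30 46
f 50 46 23
f 54 46 50



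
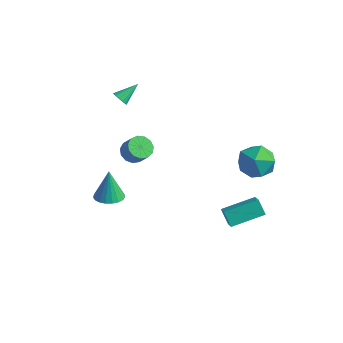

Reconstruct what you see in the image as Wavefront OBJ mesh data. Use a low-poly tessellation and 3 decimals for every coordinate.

v -0.686 -3.294 3.062
v -0.113 -3.423 2.612
v 0.539 -3.516 3.468
v -0.034 -3.386 3.918
v -0.128 -3.01 2.668
v 0.524 -3.103 3.524
v -0.319 -2.687 2.849
v 0.332 -2.78 3.705
v -0.628 -2.557 3.098
v 0.024 -2.65 3.954
v -0.954 -2.66 3.335
v -0.303 -2.753 4.191
v -1.196 -2.965 3.486
v -0.544 -3.058 4.342
v -1.275 -3.374 3.502
v -0.624 -3.467 4.358
v -1.168 -3.757 3.378
v -0.516 -3.85 4.235
v -0.907 -3.994 3.154
v -0.255 -4.086 4.011
v -0.576 -4.008 2.901
v 0.075 -4.1 3.757
v -0.28 -3.795 2.699
v 0.371 -3.888 3.555
v 2.116 0.848 -3.537
v 2.828 0.177 -2.792
v 3.196 2.533 -3.05
v 3.908 1.862 -2.305
v 2.772 0.658 -4.335
v 3.484 -0.013 -3.59
v 3.852 2.343 -3.848
v 4.564 1.672 -3.103
v 2.942 3.076 -0.481
v 3.572 3.518 0.479
v 3.068 1.242 0.281
v 3.698 1.684 1.241
v 2.506 1.959 1.108
v 2.429 3.093 0.637
v 4.211 1.667 0.123
v 4.134 2.801 -0.348
v 4.357 2.647 0.852
v 3.303 2.828 1.461
v 3.337 1.932 -0.701
v 2.283 2.113 -0.092
v -2.17 -3.606 -1.603
v -1.455 -3.111 -1.589
v -2.45 -3.254 0.223
v -1.712 -2.87 -1.674
v -2.047 -2.757 -1.748
v -2.404 -2.791 -1.796
v -2.721 -2.965 -1.811
v -2.942 -3.251 -1.789
v -3.03 -3.598 -1.736
v -2.969 -3.946 -1.659
v -2.77 -4.236 -1.573
v -2.467 -4.416 -1.492
v -2.113 -4.457 -1.43
v -1.769 -4.35 -1.398
v -1.494 -4.115 -1.401
v -1.336 -3.792 -1.439
v -1.322 -3.437 -1.506
v -4.083 -0.353 3.579
v -3.872 -0.646 3.968
v -3.757 0.813 4.281
v -3.678 -0.605 3.81
v -3.576 -0.507 3.599
v -3.591 -0.374 3.384
v -3.719 -0.235 3.213
v -3.93 -0.124 3.127
v -4.176 -0.066 3.144
v -4.401 -0.073 3.261
v -4.553 -0.145 3.451
v -4.598 -0.264 3.67
v -4.524 -0.404 3.869
v -4.35 -0.532 4.001
v -4.115 -0.62 4.037
f 2 1 5
f 2 5 3
f 3 5 6
f 3 6 4
f 5 1 7
f 5 7 6
f 6 7 8
f 6 8 4
f 7 1 9
f 7 9 8
f 8 9 10
f 8 10 4
f 9 1 11
f 9 11 10
f 10 11 12
f 10 12 4
f 11 1 13
f 11 13 12
f 12 13 14
f 12 14 4
f 13 1 15
f 13 15 14
f 14 15 16
f 14 16 4
f 15 1 17
f 15 17 16
f 16 17 18
f 16 18 4
f 17 1 19
f 17 19 18
f 18 19 20
f 18 20 4
f 19 1 21
f 19 21 20
f 20 21 22
f 20 22 4
f 21 1 23
f 21 23 22
f 22 23 24
f 22 24 4
f 23 1 2
f 23 2 24
f 24 2 3
f 24 3 4
f 26 28 25
f 29 26 25
f 25 28 27
f 27 29 25
f 26 32 28
f 30 26 29
f 30 32 26
f 28 32 27
f 31 29 27
f 27 32 31
f 31 30 29
f 32 30 31
f 33 44 38
f 33 38 34
f 33 34 40
f 33 40 43
f 33 43 44
f 34 38 42
f 38 44 37
f 44 43 35
f 43 40 39
f 40 34 41
f 36 42 37
f 36 37 35
f 36 35 39
f 36 39 41
f 36 41 42
f 37 42 38
f 35 37 44
f 39 35 43
f 41 39 40
f 42 41 34
f 46 45 48
f 46 48 47
f 48 45 49
f 48 49 47
f 49 45 50
f 49 50 47
f 50 45 51
f 50 51 47
f 51 45 52
f 51 52 47
f 52 45 53
f 52 53 47
f 53 45 54
f 53 54 47
f 54 45 55
f 54 55 47
f 55 45 56
f 55 56 47
f 56 45 57
f 56 57 47
f 57 45 58
f 57 58 47
f 58 45 59
f 58 59 47
f 59 45 60
f 59 60 47
f 60 45 61
f 60 61 47
f 61 45 46
f 61 46 47
f 63 62 65
f 63 65 64
f 65 62 66
f 65 66 64
f 66 62 67
f 66 67 64
f 67 62 68
f 67 68 64
f 68 62 69
f 68 69 64
f 69 62 70
f 69 70 64
f 70 62 71
f 70 71 64
f 71 62 72
f 71 72 64
f 72 62 73
f 72 73 64
f 73 62 74
f 73 74 64
f 74 62 75
f 74 75 64
f 75 62 76
f 75 76 64
f 76 62 63
f 76 63 64



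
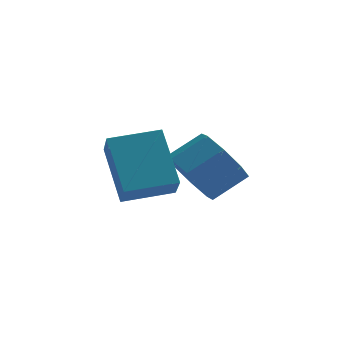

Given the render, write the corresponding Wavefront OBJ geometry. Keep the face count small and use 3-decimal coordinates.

v 1.39 1.043 -2.206
v 1.57 0.234 -1.483
v 0.846 2.132 -0.852
v 1.025 1.322 -0.13
v 2.735 1.498 -2.03
v 2.914 0.688 -1.308
v 2.19 2.586 -0.677
v 2.37 1.777 0.046
v 2.936 3.217 -2.273
v 3.384 3.515 -3.068
v 4.292 3.981 -2.382
v 3.844 3.683 -1.587
v 2.922 4.02 -2.8
v 3.831 4.485 -2.113
v 2.469 4.054 -2.223
v 3.377 4.52 -1.536
v 2.289 3.598 -1.675
v 3.197 4.064 -0.989
v 2.488 2.919 -1.478
v 3.396 3.385 -0.792
v 2.949 2.415 -1.747
v 3.858 2.88 -1.06
v 3.403 2.38 -2.324
v 4.311 2.846 -1.637
v 3.583 2.836 -2.871
v 4.491 3.302 -2.185
f 2 4 1
f 5 2 1
f 1 4 3
f 3 5 1
f 2 8 4
f 6 2 5
f 6 8 2
f 4 8 3
f 7 5 3
f 3 8 7
f 7 6 5
f 8 6 7
f 10 9 13
f 10 13 11
f 11 13 14
f 11 14 12
f 13 9 15
f 13 15 14
f 14 15 16
f 14 16 12
f 15 9 17
f 15 17 16
f 16 17 18
f 16 18 12
f 17 9 19
f 17 19 18
f 18 19 20
f 18 20 12
f 19 9 21
f 19 21 20
f 20 21 22
f 20 22 12
f 21 9 23
f 21 23 22
f 22 23 24
f 22 24 12
f 23 9 25
f 23 25 24
f 24 25 26
f 24 26 12
f 25 9 10
f 25 10 26
f 26 10 11
f 26 11 12



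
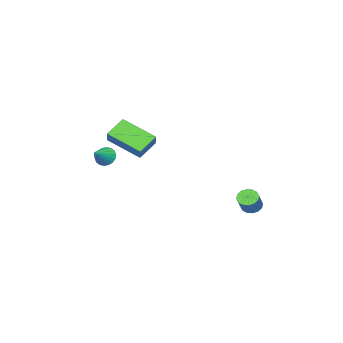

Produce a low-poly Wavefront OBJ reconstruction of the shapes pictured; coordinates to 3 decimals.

v -0.97 2.923 -0.879
v -0.535 2.966 -1.26
v 0.205 3.279 -0.383
v -0.23 3.237 -0.001
v -0.659 3.239 -1.253
v 0.081 3.552 -0.376
v -0.867 3.428 -1.146
v -0.127 3.741 -0.268
v -1.102 3.481 -0.967
v -0.362 3.794 -0.089
v -1.301 3.386 -0.764
v -0.561 3.699 0.113
v -1.412 3.166 -0.592
v -0.672 3.479 0.285
v -1.405 2.881 -0.497
v -0.665 3.194 0.38
v -1.281 2.608 -0.504
v -0.541 2.921 0.373
v -1.073 2.419 -0.612
v -0.333 2.732 0.266
v -0.838 2.366 -0.791
v -0.098 2.679 0.087
v -0.639 2.461 -0.993
v 0.101 2.774 -0.116
v -0.528 2.681 -1.165
v 0.212 2.994 -0.288
v 2.264 -4.075 1.774
v 2.552 -3.925 1.234
v 3.296 -3.925 2.366
v 2.462 -3.676 1.328
v 2.333 -3.507 1.51
v 2.19 -3.45 1.744
v 2.062 -3.516 1.985
v 1.974 -3.694 2.183
v 1.943 -3.947 2.3
v 1.976 -4.225 2.313
v 2.065 -4.473 2.219
v 2.195 -4.643 2.037
v 2.337 -4.7 1.803
v 2.466 -4.633 1.563
v 2.554 -4.456 1.364
v 2.585 -4.203 1.247
v 1.538 -2.35 1.893
v 2 -4.176 2.844
v 0.466 -2.226 2.654
v 0.929 -4.051 3.605
v 2.111 -1.829 2.615
v 2.574 -3.654 3.566
v 1.04 -1.704 3.376
v 1.502 -3.53 4.327
f 2 1 5
f 2 5 3
f 3 5 6
f 3 6 4
f 5 1 7
f 5 7 6
f 6 7 8
f 6 8 4
f 7 1 9
f 7 9 8
f 8 9 10
f 8 10 4
f 9 1 11
f 9 11 10
f 10 11 12
f 10 12 4
f 11 1 13
f 11 13 12
f 12 13 14
f 12 14 4
f 13 1 15
f 13 15 14
f 14 15 16
f 14 16 4
f 15 1 17
f 15 17 16
f 16 17 18
f 16 18 4
f 17 1 19
f 17 19 18
f 18 19 20
f 18 20 4
f 19 1 21
f 19 21 20
f 20 21 22
f 20 22 4
f 21 1 23
f 21 23 22
f 22 23 24
f 22 24 4
f 23 1 25
f 23 25 24
f 24 25 26
f 24 26 4
f 25 1 2
f 25 2 26
f 26 2 3
f 26 3 4
f 28 27 30
f 28 30 29
f 30 27 31
f 30 31 29
f 31 27 32
f 31 32 29
f 32 27 33
f 32 33 29
f 33 27 34
f 33 34 29
f 34 27 35
f 34 35 29
f 35 27 36
f 35 36 29
f 36 27 37
f 36 37 29
f 37 27 38
f 37 38 29
f 38 27 39
f 38 39 29
f 39 27 40
f 39 40 29
f 40 27 41
f 40 41 29
f 41 27 42
f 41 42 29
f 42 27 28
f 42 28 29
f 44 46 43
f 47 44 43
f 43 46 45
f 45 47 43
f 44 50 46
f 48 44 47
f 48 50 44
f 46 50 45
f 49 47 45
f 45 50 49
f 49 48 47
f 50 48 49



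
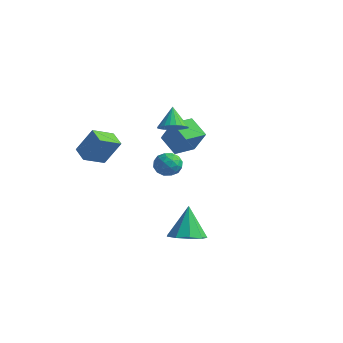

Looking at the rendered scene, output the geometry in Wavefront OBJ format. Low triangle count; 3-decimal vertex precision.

v -2.721 -3.875 0.384
v -3.65 -3.586 0.75
v -2.54 -2.607 -0.157
v -3.47 -2.319 0.209
v -1.99 -3.361 1.831
v -2.92 -3.073 2.197
v -1.81 -2.094 1.29
v -2.739 -1.805 1.656
v 3.88 -2.88 -3.133
v 4.681 -3.419 -2.804
v 3.48 -2.36 -1.307
v 4.876 -2.765 -2.948
v 4.606 -2.164 -3.178
v 3.995 -1.898 -3.387
v 3.331 -2.092 -3.477
v 2.923 -2.653 -3.407
v 2.963 -3.321 -3.208
v 3.432 -3.782 -2.974
v 4.11 -3.821 -2.815
v -0.509 0.289 2.164
v 0.224 0.243 2.529
v -1.071 0.791 3.356
v 0.233 0.539 2.408
v 0.128 0.798 2.251
v -0.073 0.978 2.08
v -0.34 1.054 1.922
v -0.634 1.014 1.801
v -0.908 0.863 1.735
v -1.122 0.625 1.734
v -1.242 0.336 1.799
v -1.251 0.039 1.92
v -1.147 -0.219 2.077
v -0.946 -0.4 2.248
v -0.678 -0.476 2.406
v -0.385 -0.435 2.527
v -0.11 -0.284 2.593
v 0.103 -0.046 2.594
v -1.613 0.292 -0.729
v -1.046 0.535 -1.269
v -0.654 -0.035 0.129
v -0.087 0.208 -0.411
v -0.573 0.762 -0.05
v -1.166 0.963 -0.58
v -0.534 -0.463 -0.56
v -1.127 -0.262 -1.09
v -0.379 0.068 -1.165
v -0.404 0.825 -0.85
v -1.296 -0.325 -0.29
v -1.321 0.432 0.025
v -1.413 0.442 -1.074
v -0.287 0.058 -0.066
v -0.572 0.383 0.147
v -0.239 0.526 -0.171
v -1.484 0.694 -0.669
v -1.151 0.836 -0.987
v -0.873 0.97 -0.271
v -0.549 -0.336 -0.153
v -0.216 -0.194 -0.471
v -1.461 -0.026 -0.969
v -1.128 0.117 -1.287
v -0.827 -0.47 -0.869
v -0.689 0.31 -1.331
v -0.125 0.119 -0.826
v -0.388 -0.276 -0.914
v -0.736 -0.158 -1.225
v -0.703 0.755 -1.146
v -0.139 0.564 -0.641
v -0.425 0.889 -0.429
v -0.773 1.007 -0.741
v -0.311 0.481 -1.084
v -1.561 -0.064 -0.499
v -0.997 -0.255 0.006
v -0.927 -0.507 -0.399
v -1.275 -0.389 -0.711
v -1.575 0.381 -0.314
v -1.011 0.19 0.191
v -0.964 0.658 0.085
v -1.312 0.776 -0.226
v -1.389 0.019 -0.056
v -1.558 1.393 -0.368
v -2.716 1.476 0.45
v -1.452 2.719 -0.352
v -2.61 2.801 0.466
v -0.59 1.299 1.014
v -1.748 1.381 1.832
v -0.484 2.624 1.03
v -1.642 2.707 1.848
f 2 4 1
f 5 2 1
f 1 4 3
f 3 5 1
f 2 8 4
f 6 2 5
f 6 8 2
f 4 8 3
f 7 5 3
f 3 8 7
f 7 6 5
f 8 6 7
f 10 9 12
f 10 12 11
f 12 9 13
f 12 13 11
f 13 9 14
f 13 14 11
f 14 9 15
f 14 15 11
f 15 9 16
f 15 16 11
f 16 9 17
f 16 17 11
f 17 9 18
f 17 18 11
f 18 9 19
f 18 19 11
f 19 9 10
f 19 10 11
f 21 20 23
f 21 23 22
f 23 20 24
f 23 24 22
f 24 20 25
f 24 25 22
f 25 20 26
f 25 26 22
f 26 20 27
f 26 27 22
f 27 20 28
f 27 28 22
f 28 20 29
f 28 29 22
f 29 20 30
f 29 30 22
f 30 20 31
f 30 31 22
f 31 20 32
f 31 32 22
f 32 20 33
f 32 33 22
f 33 20 34
f 33 34 22
f 34 20 35
f 34 35 22
f 35 20 36
f 35 36 22
f 36 20 37
f 36 37 22
f 37 20 21
f 37 21 22
f 38 75 54
f 75 49 78
f 54 78 43
f 75 78 54
f 38 54 50
f 54 43 55
f 50 55 39
f 54 55 50
f 38 50 59
f 50 39 60
f 59 60 45
f 50 60 59
f 38 59 71
f 59 45 74
f 71 74 48
f 59 74 71
f 38 71 75
f 71 48 79
f 75 79 49
f 71 79 75
f 39 55 66
f 55 43 69
f 66 69 47
f 55 69 66
f 43 78 56
f 78 49 77
f 56 77 42
f 78 77 56
f 49 79 76
f 79 48 72
f 76 72 40
f 79 72 76
f 48 74 73
f 74 45 61
f 73 61 44
f 74 61 73
f 45 60 65
f 60 39 62
f 65 62 46
f 60 62 65
f 41 67 53
f 67 47 68
f 53 68 42
f 67 68 53
f 41 53 51
f 53 42 52
f 51 52 40
f 53 52 51
f 41 51 58
f 51 40 57
f 58 57 44
f 51 57 58
f 41 58 63
f 58 44 64
f 63 64 46
f 58 64 63
f 41 63 67
f 63 46 70
f 67 70 47
f 63 70 67
f 42 68 56
f 68 47 69
f 56 69 43
f 68 69 56
f 40 52 76
f 52 42 77
f 76 77 49
f 52 77 76
f 44 57 73
f 57 40 72
f 73 72 48
f 57 72 73
f 46 64 65
f 64 44 61
f 65 61 45
f 64 61 65
f 47 70 66
f 70 46 62
f 66 62 39
f 70 62 66
f 81 83 80
f 84 81 80
f 80 83 82
f 82 84 80
f 81 87 83
f 85 81 84
f 85 87 81
f 83 87 82
f 86 84 82
f 82 87 86
f 86 85 84
f 87 85 86



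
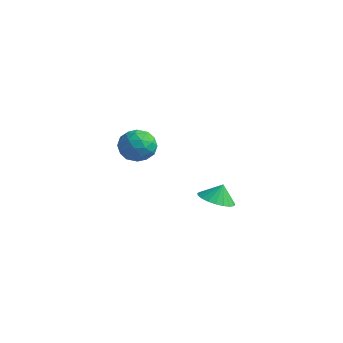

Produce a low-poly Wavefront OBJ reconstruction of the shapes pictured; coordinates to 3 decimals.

v -3.652 3.997 4.198
v -2.489 3.992 4.097
v -3.771 2.628 2.903
v -2.608 2.623 2.802
v -3.11 2.237 3.782
v -3.036 3.083 4.583
v -3.224 3.537 2.417
v -3.15 4.383 3.218
v -2.225 3.708 2.996
v -2.154 2.904 3.84
v -4.106 3.716 3.16
v -4.035 2.912 4.004
v -3.06 4.115 4.261
v -3.2 2.505 2.739
v -3.495 2.278 3.315
v -2.811 2.275 3.256
v -3.382 3.581 4.547
v -2.699 3.578 4.487
v -3.063 2.546 4.302
v -3.561 3.042 2.513
v -2.878 3.039 2.453
v -3.449 4.345 3.744
v -2.765 4.342 3.685
v -3.197 4.074 2.698
v -2.221 3.945 3.555
v -2.291 3.14 2.794
v -2.653 3.677 2.568
v -2.61 4.175 3.038
v -2.18 3.473 4.05
v -2.25 2.668 3.289
v -2.544 2.441 3.866
v -2.501 2.938 4.336
v -2.024 3.306 3.404
v -4.01 3.952 3.711
v -4.08 3.147 2.95
v -3.759 3.682 2.664
v -3.716 4.179 3.134
v -3.969 3.48 4.206
v -4.039 2.675 3.445
v -3.65 2.445 3.962
v -3.607 2.943 4.432
v -4.236 3.314 3.596
v 3.67 2.042 2.611
v 4.653 2.324 2.371
v 3.79 2.458 3.589
v 4.426 2.676 2.249
v 4.068 2.918 2.19
v 3.641 3.009 2.203
v 3.219 2.933 2.287
v 2.875 2.703 2.427
v 2.669 2.358 2.598
v 2.636 1.959 2.772
v 2.782 1.574 2.918
v 3.081 1.27 3.01
v 3.483 1.1 3.034
v 3.916 1.092 2.984
v 4.307 1.249 2.87
v 4.589 1.543 2.711
v 4.711 1.923 2.535
f 1 38 17
f 38 12 41
f 17 41 6
f 38 41 17
f 1 17 13
f 17 6 18
f 13 18 2
f 17 18 13
f 1 13 22
f 13 2 23
f 22 23 8
f 13 23 22
f 1 22 34
f 22 8 37
f 34 37 11
f 22 37 34
f 1 34 38
f 34 11 42
f 38 42 12
f 34 42 38
f 2 18 29
f 18 6 32
f 29 32 10
f 18 32 29
f 6 41 19
f 41 12 40
f 19 40 5
f 41 40 19
f 12 42 39
f 42 11 35
f 39 35 3
f 42 35 39
f 11 37 36
f 37 8 24
f 36 24 7
f 37 24 36
f 8 23 28
f 23 2 25
f 28 25 9
f 23 25 28
f 4 30 16
f 30 10 31
f 16 31 5
f 30 31 16
f 4 16 14
f 16 5 15
f 14 15 3
f 16 15 14
f 4 14 21
f 14 3 20
f 21 20 7
f 14 20 21
f 4 21 26
f 21 7 27
f 26 27 9
f 21 27 26
f 4 26 30
f 26 9 33
f 30 33 10
f 26 33 30
f 5 31 19
f 31 10 32
f 19 32 6
f 31 32 19
f 3 15 39
f 15 5 40
f 39 40 12
f 15 40 39
f 7 20 36
f 20 3 35
f 36 35 11
f 20 35 36
f 9 27 28
f 27 7 24
f 28 24 8
f 27 24 28
f 10 33 29
f 33 9 25
f 29 25 2
f 33 25 29
f 44 43 46
f 44 46 45
f 46 43 47
f 46 47 45
f 47 43 48
f 47 48 45
f 48 43 49
f 48 49 45
f 49 43 50
f 49 50 45
f 50 43 51
f 50 51 45
f 51 43 52
f 51 52 45
f 52 43 53
f 52 53 45
f 53 43 54
f 53 54 45
f 54 43 55
f 54 55 45
f 55 43 56
f 55 56 45
f 56 43 57
f 56 57 45
f 57 43 58
f 57 58 45
f 58 43 59
f 58 59 45
f 59 43 44
f 59 44 45

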